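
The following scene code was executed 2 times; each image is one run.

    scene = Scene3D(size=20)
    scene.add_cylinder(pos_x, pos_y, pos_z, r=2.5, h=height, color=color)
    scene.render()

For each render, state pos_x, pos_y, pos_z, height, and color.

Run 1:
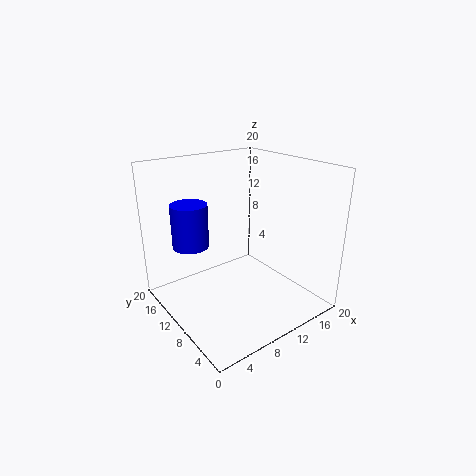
pos_x = 4.5, pos_y = 13.5, pos_z = 9, height = 6, color = 'blue'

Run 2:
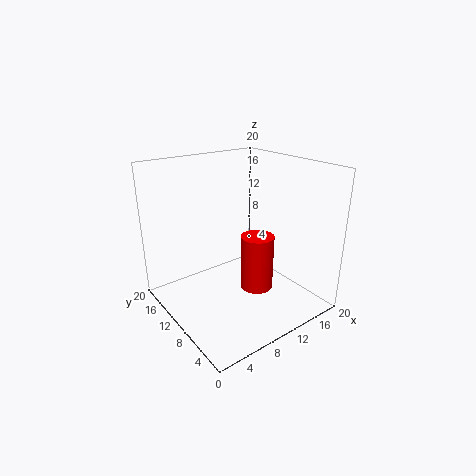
pos_x = 14, pos_y = 10.5, pos_z = 0.5, height = 8.5, color = 'red'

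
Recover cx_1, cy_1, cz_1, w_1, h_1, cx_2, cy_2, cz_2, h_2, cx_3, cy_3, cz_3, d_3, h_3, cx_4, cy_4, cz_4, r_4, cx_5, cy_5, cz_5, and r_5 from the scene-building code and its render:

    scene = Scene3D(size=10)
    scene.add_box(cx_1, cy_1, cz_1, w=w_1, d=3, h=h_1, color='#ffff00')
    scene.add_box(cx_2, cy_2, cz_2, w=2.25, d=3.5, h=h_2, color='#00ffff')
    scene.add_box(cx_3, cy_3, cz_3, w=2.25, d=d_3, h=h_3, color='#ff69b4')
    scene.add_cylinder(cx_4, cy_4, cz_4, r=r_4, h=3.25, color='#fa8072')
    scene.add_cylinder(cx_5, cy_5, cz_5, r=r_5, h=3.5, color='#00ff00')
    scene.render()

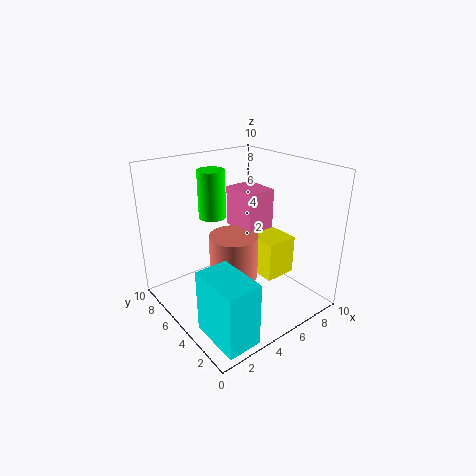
cx_1 = 7.25
cy_1 = 4
cz_1 = 1
w_1 = 2.5
h_1 = 3
cx_2 = 0.75
cy_2 = 0.25
cz_2 = 0.25
h_2 = 4.25
cx_3 = 6.25
cy_3 = 5.25
cz_3 = 4.75
d_3 = 2.75
h_3 = 3
cx_4 = 5
cy_4 = 5.5
cz_4 = 1.75
r_4 = 1.75
cx_5 = 4.75
cy_5 = 7.75
cz_5 = 5.75
r_5 = 1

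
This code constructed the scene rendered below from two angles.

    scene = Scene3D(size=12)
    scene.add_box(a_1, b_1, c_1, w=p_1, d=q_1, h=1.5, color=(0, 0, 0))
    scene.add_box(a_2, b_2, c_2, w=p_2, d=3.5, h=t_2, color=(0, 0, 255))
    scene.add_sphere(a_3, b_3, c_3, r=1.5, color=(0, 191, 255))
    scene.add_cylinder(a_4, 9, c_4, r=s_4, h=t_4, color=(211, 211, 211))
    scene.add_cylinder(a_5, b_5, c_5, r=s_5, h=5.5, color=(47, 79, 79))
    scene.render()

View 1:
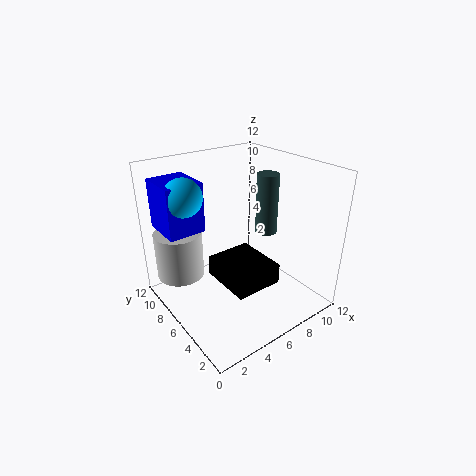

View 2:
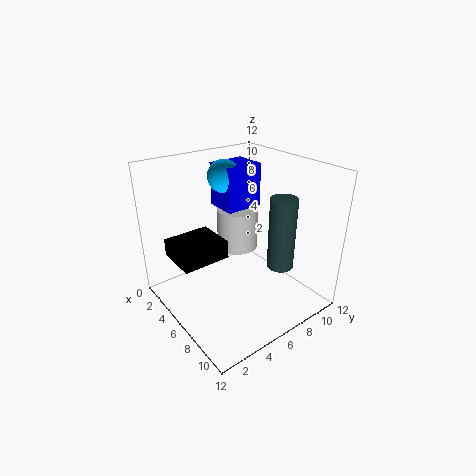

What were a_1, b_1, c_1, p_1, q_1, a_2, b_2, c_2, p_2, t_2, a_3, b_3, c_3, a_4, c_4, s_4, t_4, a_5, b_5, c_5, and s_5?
a_1 = 2.5; b_1 = 1; c_1 = 4.5; p_1 = 3.5; q_1 = 4; a_2 = 0.5; b_2 = 7; c_2 = 7; p_2 = 3; t_2 = 4; a_3 = 2; b_3 = 7.5; c_3 = 10; a_4 = 2; c_4 = 2.5; s_4 = 2; t_4 = 4; a_5 = 10; b_5 = 7; c_5 = 5; s_5 = 1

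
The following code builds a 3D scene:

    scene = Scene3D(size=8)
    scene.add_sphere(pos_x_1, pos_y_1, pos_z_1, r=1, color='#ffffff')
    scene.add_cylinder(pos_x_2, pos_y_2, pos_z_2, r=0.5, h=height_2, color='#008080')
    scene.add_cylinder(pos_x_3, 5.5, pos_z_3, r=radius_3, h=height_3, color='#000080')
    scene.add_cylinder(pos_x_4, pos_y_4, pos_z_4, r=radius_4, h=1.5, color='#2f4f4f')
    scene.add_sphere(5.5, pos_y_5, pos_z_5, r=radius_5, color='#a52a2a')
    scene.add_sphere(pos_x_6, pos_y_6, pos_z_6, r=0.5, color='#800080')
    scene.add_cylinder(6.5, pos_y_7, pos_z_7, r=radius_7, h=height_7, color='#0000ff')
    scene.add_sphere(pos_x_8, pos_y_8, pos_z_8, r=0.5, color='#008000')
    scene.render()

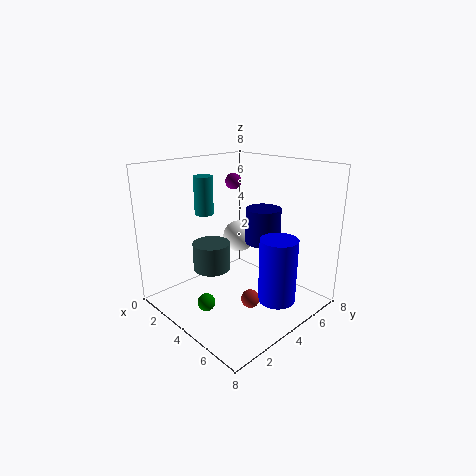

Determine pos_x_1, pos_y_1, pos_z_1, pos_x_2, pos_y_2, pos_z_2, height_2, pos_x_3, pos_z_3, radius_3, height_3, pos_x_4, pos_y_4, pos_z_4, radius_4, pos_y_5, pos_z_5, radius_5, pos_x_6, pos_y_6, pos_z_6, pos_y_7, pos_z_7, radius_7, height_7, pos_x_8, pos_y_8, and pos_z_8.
pos_x_1 = 2
pos_y_1 = 6
pos_z_1 = 3
pos_x_2 = 3
pos_y_2 = 2.5
pos_z_2 = 5.5
height_2 = 2
pos_x_3 = 4.5
pos_z_3 = 3.5
radius_3 = 1
height_3 = 2
pos_x_4 = 3.5
pos_y_4 = 2.5
pos_z_4 = 2.5
radius_4 = 1
pos_y_5 = 3.5
pos_z_5 = 1
radius_5 = 0.5
pos_x_6 = 1.5
pos_y_6 = 6
pos_z_6 = 6.5
pos_y_7 = 4.5
pos_z_7 = 1
radius_7 = 1
height_7 = 3.5
pos_x_8 = 3.5
pos_y_8 = 2
pos_z_8 = 0.5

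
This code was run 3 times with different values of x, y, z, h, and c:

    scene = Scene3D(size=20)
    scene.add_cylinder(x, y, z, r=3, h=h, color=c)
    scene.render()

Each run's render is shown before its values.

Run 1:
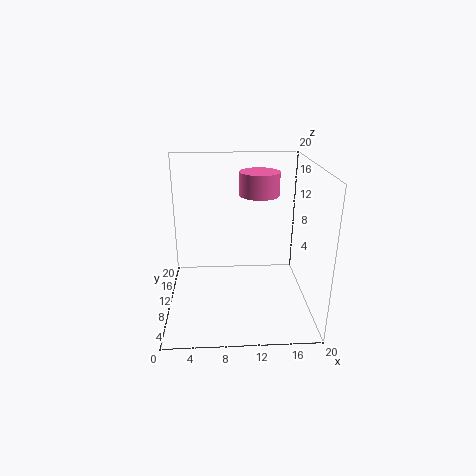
x = 13.5, y = 15.5, z = 14.5, h = 3.5, c = 'hotpink'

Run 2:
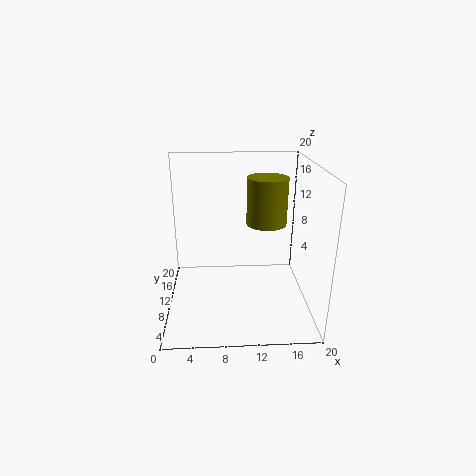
x = 14.5, y = 14, z = 10.5, h = 7, c = 'olive'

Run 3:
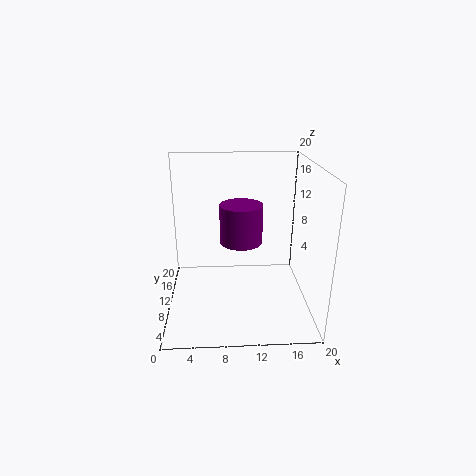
x = 10.5, y = 11, z = 9, h = 5.5, c = 'purple'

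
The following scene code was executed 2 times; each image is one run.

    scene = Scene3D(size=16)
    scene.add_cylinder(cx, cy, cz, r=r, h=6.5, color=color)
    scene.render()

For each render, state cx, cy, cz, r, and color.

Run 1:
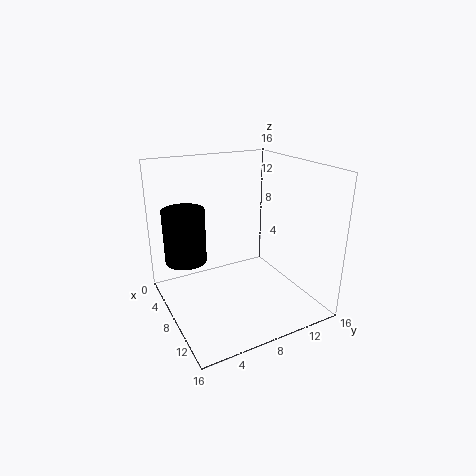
cx = 3, cy = 3.5, cz = 4, r = 2.5, color = 'black'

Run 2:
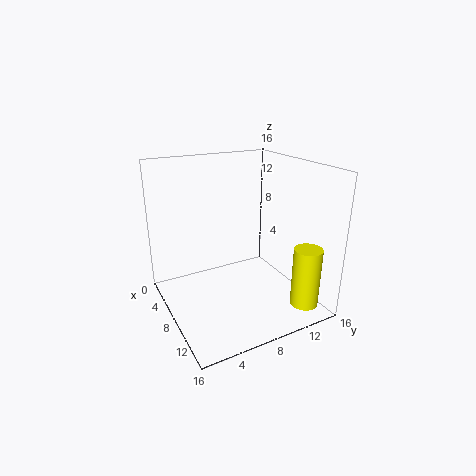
cx = 14, cy = 13, cz = 1.5, r = 1.5, color = 'yellow'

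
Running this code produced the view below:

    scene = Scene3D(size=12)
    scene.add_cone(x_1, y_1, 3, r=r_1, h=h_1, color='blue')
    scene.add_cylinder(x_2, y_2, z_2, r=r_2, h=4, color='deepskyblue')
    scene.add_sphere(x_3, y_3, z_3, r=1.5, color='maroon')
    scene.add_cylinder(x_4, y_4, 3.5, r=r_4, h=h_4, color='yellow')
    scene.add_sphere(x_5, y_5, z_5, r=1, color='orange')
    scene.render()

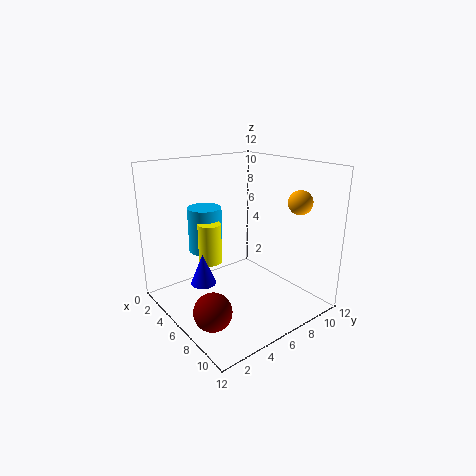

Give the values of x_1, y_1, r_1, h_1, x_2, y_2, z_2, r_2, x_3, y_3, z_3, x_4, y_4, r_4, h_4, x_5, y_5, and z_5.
x_1 = 6
y_1 = 2.5
r_1 = 1
h_1 = 2.5
x_2 = 2.5
y_2 = 5
z_2 = 4
r_2 = 1.5
x_3 = 8
y_3 = 2
z_3 = 1.5
x_4 = 4
y_4 = 4.5
r_4 = 1
h_4 = 3.5
x_5 = 9
y_5 = 10
z_5 = 9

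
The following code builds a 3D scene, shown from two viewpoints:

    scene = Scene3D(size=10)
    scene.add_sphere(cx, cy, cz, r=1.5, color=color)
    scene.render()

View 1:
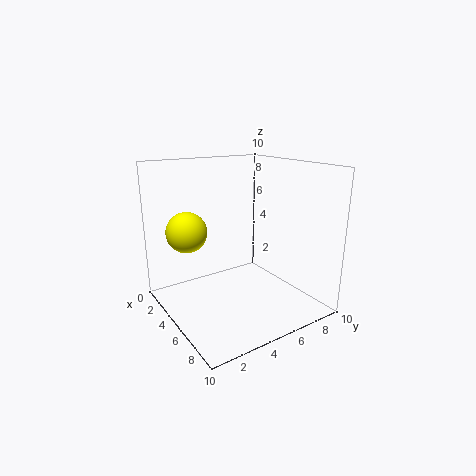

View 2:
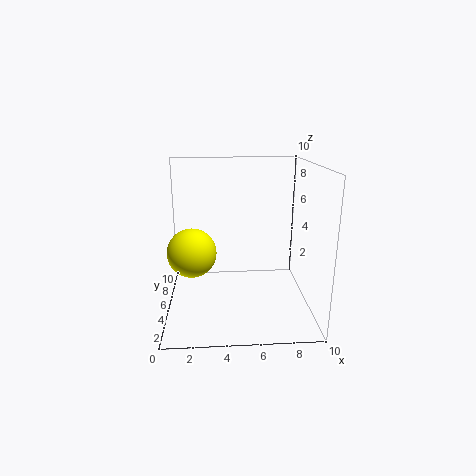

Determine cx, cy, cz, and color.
cx = 2, cy = 2.5, cz = 5, color = 'yellow'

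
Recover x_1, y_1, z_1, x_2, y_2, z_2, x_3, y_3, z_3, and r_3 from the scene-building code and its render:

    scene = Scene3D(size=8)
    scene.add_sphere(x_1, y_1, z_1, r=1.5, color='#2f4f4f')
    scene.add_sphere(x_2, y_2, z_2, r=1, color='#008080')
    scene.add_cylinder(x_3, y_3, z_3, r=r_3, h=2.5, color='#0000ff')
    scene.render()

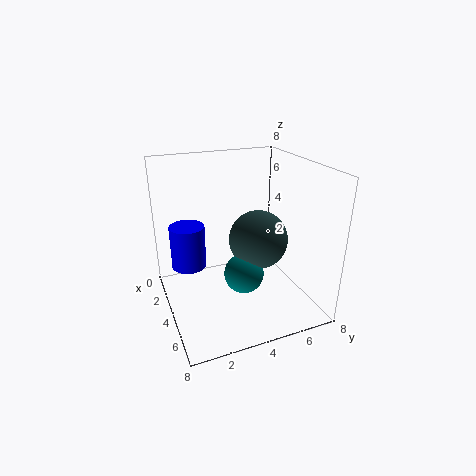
x_1 = 5.5, y_1 = 4.5, z_1 = 4.5, x_2 = 6, y_2 = 3.5, z_2 = 3, x_3 = 2.5, y_3 = 1.5, z_3 = 2, r_3 = 1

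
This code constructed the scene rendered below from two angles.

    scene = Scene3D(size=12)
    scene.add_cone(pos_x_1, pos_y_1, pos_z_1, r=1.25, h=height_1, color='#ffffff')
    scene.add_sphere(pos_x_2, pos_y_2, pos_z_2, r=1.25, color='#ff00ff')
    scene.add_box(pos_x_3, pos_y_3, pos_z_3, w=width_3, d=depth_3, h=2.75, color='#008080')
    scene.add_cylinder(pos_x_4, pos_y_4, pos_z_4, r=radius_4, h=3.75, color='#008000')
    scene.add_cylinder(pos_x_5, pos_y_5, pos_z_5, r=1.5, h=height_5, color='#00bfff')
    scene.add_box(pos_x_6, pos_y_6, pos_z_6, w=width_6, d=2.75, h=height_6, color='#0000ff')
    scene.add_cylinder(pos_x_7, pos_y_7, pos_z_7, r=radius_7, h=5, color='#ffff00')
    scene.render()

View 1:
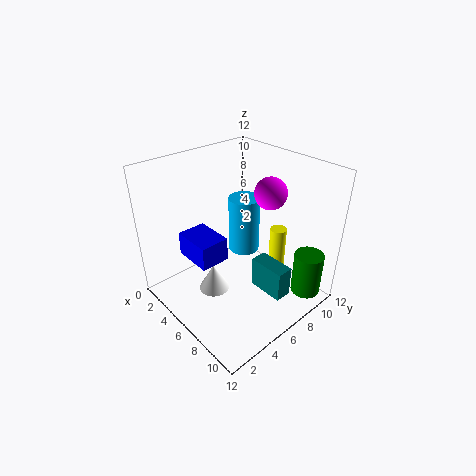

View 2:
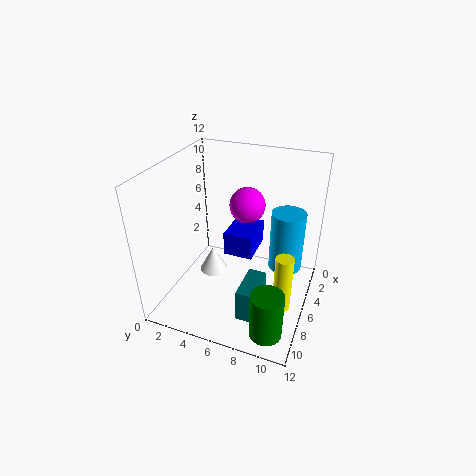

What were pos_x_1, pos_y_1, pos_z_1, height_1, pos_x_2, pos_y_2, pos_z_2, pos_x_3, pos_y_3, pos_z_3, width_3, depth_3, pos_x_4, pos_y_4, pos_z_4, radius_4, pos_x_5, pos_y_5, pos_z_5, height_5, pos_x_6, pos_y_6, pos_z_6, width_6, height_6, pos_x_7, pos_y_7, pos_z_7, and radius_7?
pos_x_1 = 5.75, pos_y_1 = 3.5, pos_z_1 = 2, height_1 = 2.25, pos_x_2 = 8, pos_y_2 = 7.5, pos_z_2 = 10.25, pos_x_3 = 6.5, pos_y_3 = 7.25, pos_z_3 = 0.75, width_3 = 3.25, depth_3 = 1.5, pos_x_4 = 10.5, pos_y_4 = 10, pos_z_4 = 1, radius_4 = 1.25, pos_x_5 = 3, pos_y_5 = 9.5, pos_z_5 = 2, height_5 = 5.5, pos_x_6 = 0.25, pos_y_6 = 3.75, pos_z_6 = 2.5, width_6 = 3.75, height_6 = 2.25, pos_x_7 = 6.75, pos_y_7 = 10.25, pos_z_7 = 0.5, radius_7 = 0.75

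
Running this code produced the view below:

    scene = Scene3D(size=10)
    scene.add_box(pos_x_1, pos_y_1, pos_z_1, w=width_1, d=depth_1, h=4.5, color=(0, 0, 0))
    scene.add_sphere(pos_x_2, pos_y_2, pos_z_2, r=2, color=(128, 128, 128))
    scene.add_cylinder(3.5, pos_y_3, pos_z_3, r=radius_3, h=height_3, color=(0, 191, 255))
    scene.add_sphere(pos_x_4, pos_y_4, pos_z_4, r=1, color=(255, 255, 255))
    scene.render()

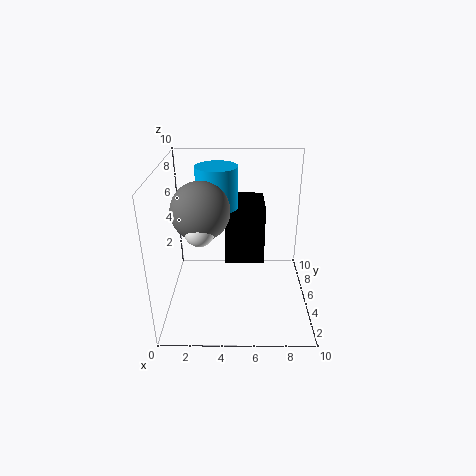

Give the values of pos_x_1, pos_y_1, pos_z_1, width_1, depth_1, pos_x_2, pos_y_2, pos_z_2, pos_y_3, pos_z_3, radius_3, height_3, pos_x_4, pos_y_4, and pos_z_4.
pos_x_1 = 4, pos_y_1 = 6.5, pos_z_1 = 2, width_1 = 3, depth_1 = 3.5, pos_x_2 = 2.5, pos_y_2 = 5, pos_z_2 = 7, pos_y_3 = 7, pos_z_3 = 6.5, radius_3 = 1.5, height_3 = 3, pos_x_4 = 2.5, pos_y_4 = 4, pos_z_4 = 6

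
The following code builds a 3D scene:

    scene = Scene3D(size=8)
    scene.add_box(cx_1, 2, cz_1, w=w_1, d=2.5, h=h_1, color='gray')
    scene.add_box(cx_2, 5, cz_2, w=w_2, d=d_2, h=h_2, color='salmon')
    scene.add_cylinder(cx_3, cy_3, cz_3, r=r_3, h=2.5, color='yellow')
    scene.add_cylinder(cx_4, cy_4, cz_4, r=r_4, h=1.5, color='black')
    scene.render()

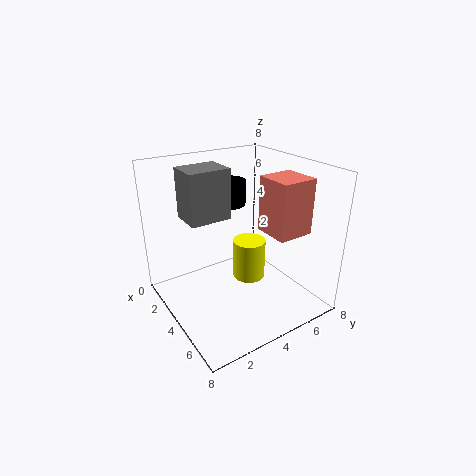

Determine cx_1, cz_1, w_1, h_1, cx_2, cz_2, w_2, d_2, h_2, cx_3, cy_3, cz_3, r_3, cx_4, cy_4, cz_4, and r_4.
cx_1 = 0.5; cz_1 = 4.5; w_1 = 2; h_1 = 3; cx_2 = 4.5; cz_2 = 4.5; w_2 = 2; d_2 = 2; h_2 = 3; cx_3 = 3; cy_3 = 5.5; cz_3 = 0.5; r_3 = 1; cx_4 = 1.5; cy_4 = 5; cz_4 = 5; r_4 = 1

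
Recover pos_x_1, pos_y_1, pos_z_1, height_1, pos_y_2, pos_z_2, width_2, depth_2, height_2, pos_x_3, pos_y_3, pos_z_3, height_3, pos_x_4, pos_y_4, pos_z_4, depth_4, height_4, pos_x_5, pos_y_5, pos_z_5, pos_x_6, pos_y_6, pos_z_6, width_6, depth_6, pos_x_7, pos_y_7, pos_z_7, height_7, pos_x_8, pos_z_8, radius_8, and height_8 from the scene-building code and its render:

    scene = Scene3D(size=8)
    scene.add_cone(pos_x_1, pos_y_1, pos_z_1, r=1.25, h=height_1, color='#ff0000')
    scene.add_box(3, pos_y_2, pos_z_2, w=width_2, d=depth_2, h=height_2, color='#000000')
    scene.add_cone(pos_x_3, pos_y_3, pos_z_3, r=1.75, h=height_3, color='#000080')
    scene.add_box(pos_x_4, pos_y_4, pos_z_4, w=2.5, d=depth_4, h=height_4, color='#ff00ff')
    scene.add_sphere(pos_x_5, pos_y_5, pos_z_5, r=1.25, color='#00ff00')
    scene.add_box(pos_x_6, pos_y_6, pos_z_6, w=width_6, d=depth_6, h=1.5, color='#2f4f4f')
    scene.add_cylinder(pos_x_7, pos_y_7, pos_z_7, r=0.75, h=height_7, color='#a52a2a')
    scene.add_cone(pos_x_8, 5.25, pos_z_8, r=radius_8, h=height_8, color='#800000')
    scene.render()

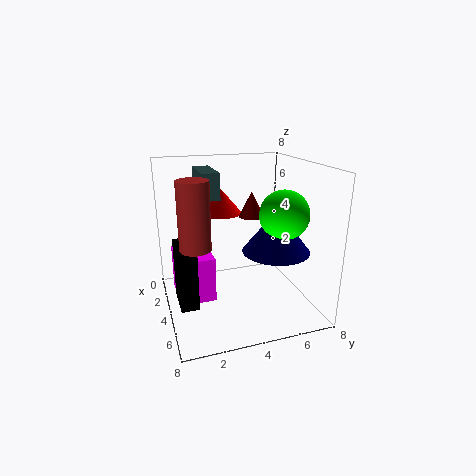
pos_x_1 = 1.5, pos_y_1 = 3.75, pos_z_1 = 4.75, height_1 = 1.5, pos_y_2 = 0.5, pos_z_2 = 0.5, width_2 = 2, depth_2 = 1, height_2 = 3.5, pos_x_3 = 5.75, pos_y_3 = 5.5, pos_z_3 = 3.75, height_3 = 2.25, pos_x_4 = 2.25, pos_y_4 = 0.5, pos_z_4 = 0.75, depth_4 = 2, height_4 = 2.5, pos_x_5 = 6, pos_y_5 = 5.75, pos_z_5 = 5.75, pos_x_6 = 0.5, pos_y_6 = 2.25, pos_z_6 = 6, width_6 = 2.75, depth_6 = 1, pos_x_7 = 6, pos_y_7 = 1.25, pos_z_7 = 4.5, height_7 = 3.25, pos_x_8 = 2.75, pos_z_8 = 4.75, radius_8 = 0.75, height_8 = 1.5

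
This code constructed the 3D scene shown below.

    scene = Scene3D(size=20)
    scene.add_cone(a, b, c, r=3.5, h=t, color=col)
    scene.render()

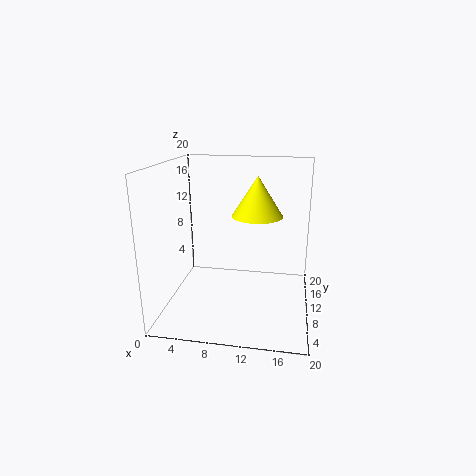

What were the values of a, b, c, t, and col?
a = 12.5; b = 11; c = 13; t = 5.5; col = 'yellow'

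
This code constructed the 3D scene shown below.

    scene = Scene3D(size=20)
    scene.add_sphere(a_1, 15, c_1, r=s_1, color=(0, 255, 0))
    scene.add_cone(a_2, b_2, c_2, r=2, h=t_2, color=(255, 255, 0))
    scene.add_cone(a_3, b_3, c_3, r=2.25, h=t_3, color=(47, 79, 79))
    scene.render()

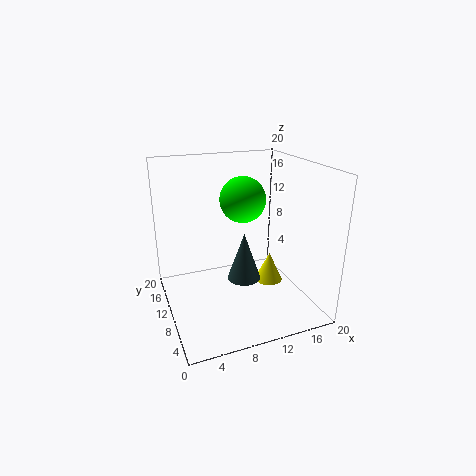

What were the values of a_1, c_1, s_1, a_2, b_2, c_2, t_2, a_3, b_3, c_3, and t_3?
a_1 = 12.75; c_1 = 13.75; s_1 = 3.5; a_2 = 14.75; b_2 = 9.5; c_2 = 2.75; t_2 = 4.25; a_3 = 10; b_3 = 7.75; c_3 = 5; t_3 = 6.5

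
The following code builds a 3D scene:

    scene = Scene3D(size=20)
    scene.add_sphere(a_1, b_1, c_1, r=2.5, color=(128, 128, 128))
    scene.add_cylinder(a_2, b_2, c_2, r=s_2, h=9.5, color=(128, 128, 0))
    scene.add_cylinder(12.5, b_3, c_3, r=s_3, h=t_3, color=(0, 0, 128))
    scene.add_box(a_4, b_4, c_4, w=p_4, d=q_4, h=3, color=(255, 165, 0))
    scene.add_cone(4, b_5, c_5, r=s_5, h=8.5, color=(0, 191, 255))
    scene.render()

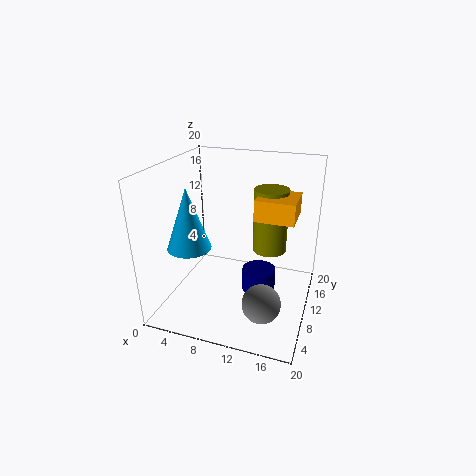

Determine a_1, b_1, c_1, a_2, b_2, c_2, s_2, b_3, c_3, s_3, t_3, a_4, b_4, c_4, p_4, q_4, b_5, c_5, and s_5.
a_1 = 15, b_1 = 4.5, c_1 = 4, a_2 = 13.5, b_2 = 14.5, c_2 = 6.5, s_2 = 2.5, b_3 = 12.5, c_3 = 0.5, s_3 = 2.5, t_3 = 3.5, a_4 = 12, b_4 = 10.5, c_4 = 12.5, p_4 = 5.5, q_4 = 5.5, b_5 = 7, c_5 = 9, s_5 = 3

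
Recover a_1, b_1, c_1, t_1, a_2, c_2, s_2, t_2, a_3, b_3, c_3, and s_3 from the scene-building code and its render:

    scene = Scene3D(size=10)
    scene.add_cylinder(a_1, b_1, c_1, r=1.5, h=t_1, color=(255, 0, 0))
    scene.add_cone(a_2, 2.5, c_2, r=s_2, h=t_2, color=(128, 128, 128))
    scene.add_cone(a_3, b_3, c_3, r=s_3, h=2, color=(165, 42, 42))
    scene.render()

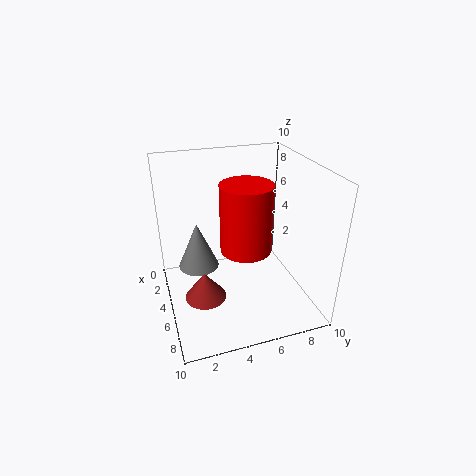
a_1 = 8
b_1 = 4.5
c_1 = 6
t_1 = 4
a_2 = 3
c_2 = 2
s_2 = 1.5
t_2 = 3.5
a_3 = 5
b_3 = 2.5
c_3 = 0.5
s_3 = 1.5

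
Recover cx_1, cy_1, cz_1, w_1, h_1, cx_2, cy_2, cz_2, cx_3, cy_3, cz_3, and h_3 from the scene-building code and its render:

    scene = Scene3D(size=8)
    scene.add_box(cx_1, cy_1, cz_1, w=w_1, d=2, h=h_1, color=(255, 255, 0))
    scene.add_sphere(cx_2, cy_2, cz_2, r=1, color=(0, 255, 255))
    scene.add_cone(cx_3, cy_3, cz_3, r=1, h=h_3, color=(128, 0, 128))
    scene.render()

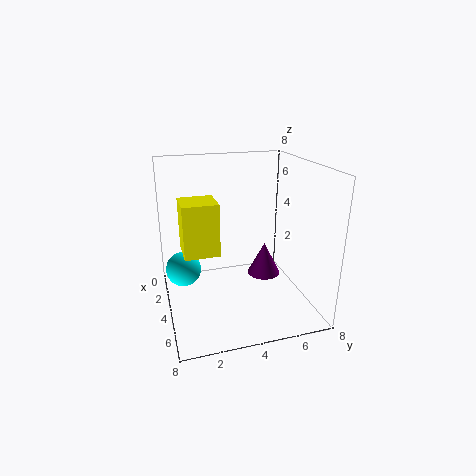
cx_1 = 2
cy_1 = 1
cz_1 = 3
w_1 = 2
h_1 = 3
cx_2 = 3
cy_2 = 1
cz_2 = 2
cx_3 = 3
cy_3 = 6
cz_3 = 1
h_3 = 2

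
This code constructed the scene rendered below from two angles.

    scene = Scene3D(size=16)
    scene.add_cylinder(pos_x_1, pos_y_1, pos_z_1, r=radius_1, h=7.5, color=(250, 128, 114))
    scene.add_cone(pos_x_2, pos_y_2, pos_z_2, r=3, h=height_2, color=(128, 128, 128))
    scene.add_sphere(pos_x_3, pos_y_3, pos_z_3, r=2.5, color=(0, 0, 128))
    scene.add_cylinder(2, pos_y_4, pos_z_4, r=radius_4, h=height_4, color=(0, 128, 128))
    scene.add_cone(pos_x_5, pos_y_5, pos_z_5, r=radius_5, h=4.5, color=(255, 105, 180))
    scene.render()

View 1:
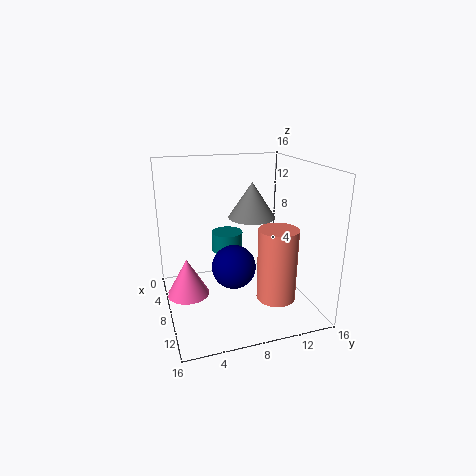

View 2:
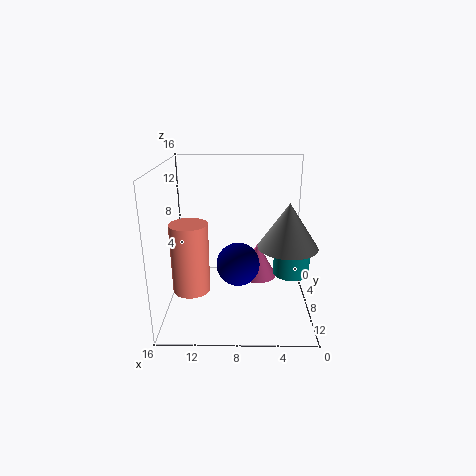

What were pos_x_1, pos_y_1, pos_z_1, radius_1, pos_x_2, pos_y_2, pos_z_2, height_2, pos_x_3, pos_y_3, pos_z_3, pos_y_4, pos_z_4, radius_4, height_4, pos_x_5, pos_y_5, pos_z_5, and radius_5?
pos_x_1 = 13, pos_y_1 = 10.5, pos_z_1 = 3, radius_1 = 2, pos_x_2 = 3, pos_y_2 = 11.5, pos_z_2 = 8.5, height_2 = 4.5, pos_x_3 = 8, pos_y_3 = 7.5, pos_z_3 = 4.5, pos_y_4 = 8.5, pos_z_4 = 4, radius_4 = 2, height_4 = 2.5, pos_x_5 = 5.5, pos_y_5 = 2.5, pos_z_5 = 0.5, radius_5 = 2.5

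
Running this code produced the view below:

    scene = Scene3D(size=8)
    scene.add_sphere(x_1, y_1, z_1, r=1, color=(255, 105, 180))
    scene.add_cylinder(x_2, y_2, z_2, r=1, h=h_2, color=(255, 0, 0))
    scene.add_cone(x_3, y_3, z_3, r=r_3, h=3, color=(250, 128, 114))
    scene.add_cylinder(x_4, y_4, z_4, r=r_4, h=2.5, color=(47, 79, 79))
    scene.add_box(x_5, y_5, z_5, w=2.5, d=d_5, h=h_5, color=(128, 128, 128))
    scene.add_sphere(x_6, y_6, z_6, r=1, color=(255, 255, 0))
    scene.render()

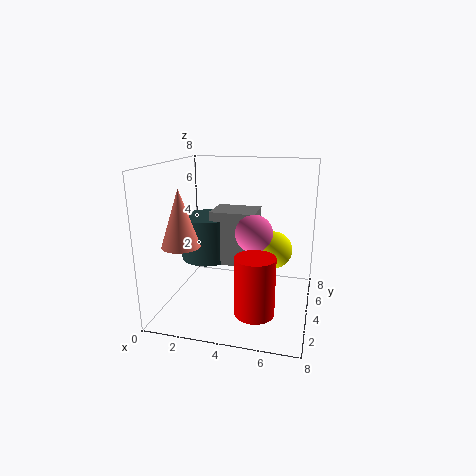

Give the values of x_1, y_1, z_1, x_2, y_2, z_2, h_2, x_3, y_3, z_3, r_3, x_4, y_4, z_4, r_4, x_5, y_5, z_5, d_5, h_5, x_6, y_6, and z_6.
x_1 = 5, y_1 = 3.5, z_1 = 4.5, x_2 = 5.5, y_2 = 1.5, z_2 = 1, h_2 = 3, x_3 = 1.5, y_3 = 2, z_3 = 4, r_3 = 1, x_4 = 2, y_4 = 4.5, z_4 = 2.5, r_4 = 1.5, x_5 = 2.5, y_5 = 3.5, z_5 = 2.5, d_5 = 2, h_5 = 3, x_6 = 6, y_6 = 4, z_6 = 3.5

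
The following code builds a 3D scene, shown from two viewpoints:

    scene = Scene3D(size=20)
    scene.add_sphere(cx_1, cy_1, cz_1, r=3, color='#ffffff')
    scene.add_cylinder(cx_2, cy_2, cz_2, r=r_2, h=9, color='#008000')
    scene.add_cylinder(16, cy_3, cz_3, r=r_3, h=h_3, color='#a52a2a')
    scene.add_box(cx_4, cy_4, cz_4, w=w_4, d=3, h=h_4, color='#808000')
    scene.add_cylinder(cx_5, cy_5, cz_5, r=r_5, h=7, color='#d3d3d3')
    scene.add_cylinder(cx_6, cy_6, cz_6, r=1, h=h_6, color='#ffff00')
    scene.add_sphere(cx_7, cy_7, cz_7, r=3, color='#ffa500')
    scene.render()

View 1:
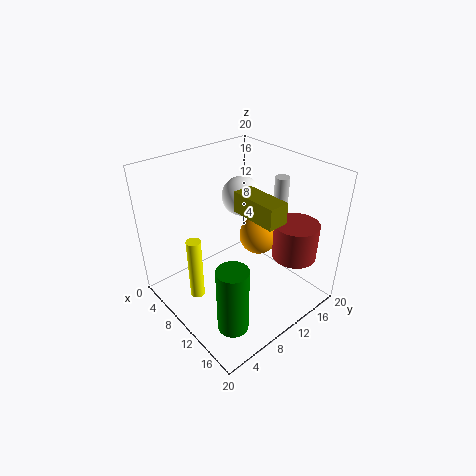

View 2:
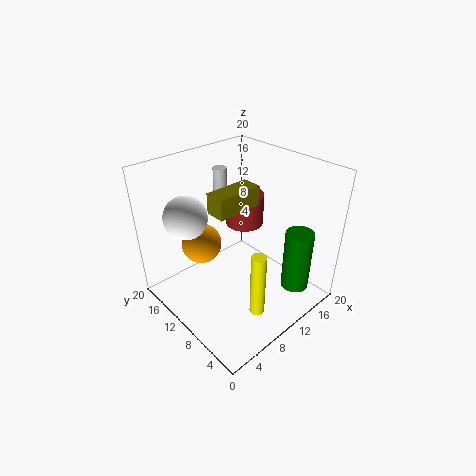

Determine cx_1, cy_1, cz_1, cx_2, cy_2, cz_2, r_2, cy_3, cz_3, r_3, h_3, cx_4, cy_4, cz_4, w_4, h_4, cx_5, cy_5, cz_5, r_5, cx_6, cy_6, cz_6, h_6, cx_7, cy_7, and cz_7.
cx_1 = 5, cy_1 = 15, cz_1 = 13, cx_2 = 16, cy_2 = 4, cz_2 = 2, r_2 = 2, cy_3 = 15, cz_3 = 8, r_3 = 3, h_3 = 5, cx_4 = 8, cy_4 = 11, cz_4 = 13, w_4 = 7, h_4 = 3, cx_5 = 12, cy_5 = 16, cz_5 = 11, r_5 = 1, cx_6 = 8, cy_6 = 4, cz_6 = 2, h_6 = 9, cx_7 = 8, cy_7 = 16, cz_7 = 7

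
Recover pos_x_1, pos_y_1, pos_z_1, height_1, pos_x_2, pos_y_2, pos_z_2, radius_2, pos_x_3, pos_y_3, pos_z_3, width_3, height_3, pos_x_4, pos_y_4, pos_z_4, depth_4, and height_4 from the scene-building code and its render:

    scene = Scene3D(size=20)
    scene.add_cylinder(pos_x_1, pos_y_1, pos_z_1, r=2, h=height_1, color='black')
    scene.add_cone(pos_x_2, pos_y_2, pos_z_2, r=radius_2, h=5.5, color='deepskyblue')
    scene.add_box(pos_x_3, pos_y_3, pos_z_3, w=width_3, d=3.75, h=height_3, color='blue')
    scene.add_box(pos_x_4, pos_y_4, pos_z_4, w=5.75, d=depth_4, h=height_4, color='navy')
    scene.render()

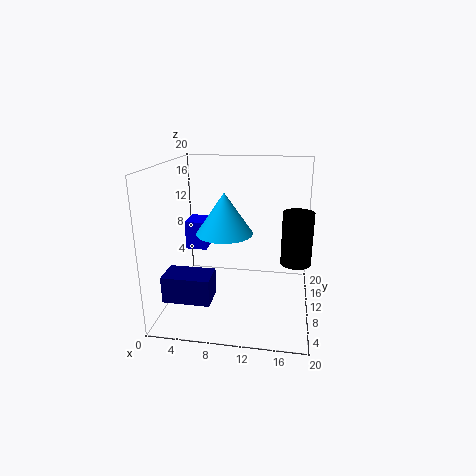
pos_x_1 = 18
pos_y_1 = 8.5
pos_z_1 = 7.5
height_1 = 7
pos_x_2 = 8.5
pos_y_2 = 8.25
pos_z_2 = 11.25
radius_2 = 3.75
pos_x_3 = 2.5
pos_y_3 = 9.75
pos_z_3 = 8
width_3 = 3
height_3 = 4
pos_x_4 = 2.5
pos_y_4 = 0.25
pos_z_4 = 5
depth_4 = 3.5
height_4 = 3.25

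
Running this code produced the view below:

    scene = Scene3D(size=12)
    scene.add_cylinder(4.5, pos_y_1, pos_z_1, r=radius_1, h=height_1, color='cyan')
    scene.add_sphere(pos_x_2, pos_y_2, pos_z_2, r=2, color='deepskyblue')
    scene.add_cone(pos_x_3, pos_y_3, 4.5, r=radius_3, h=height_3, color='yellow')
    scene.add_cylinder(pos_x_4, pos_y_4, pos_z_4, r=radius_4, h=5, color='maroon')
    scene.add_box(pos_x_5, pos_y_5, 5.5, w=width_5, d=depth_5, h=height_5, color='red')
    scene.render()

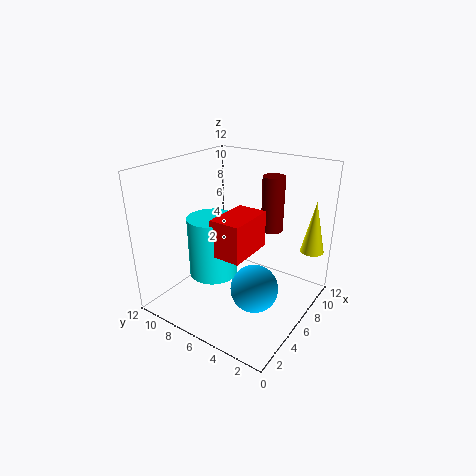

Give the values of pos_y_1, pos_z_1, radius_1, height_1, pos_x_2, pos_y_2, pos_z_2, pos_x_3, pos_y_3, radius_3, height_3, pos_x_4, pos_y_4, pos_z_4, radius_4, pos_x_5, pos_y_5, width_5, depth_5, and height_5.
pos_y_1 = 7.5; pos_z_1 = 3; radius_1 = 2; height_1 = 5; pos_x_2 = 5.5; pos_y_2 = 4; pos_z_2 = 2; pos_x_3 = 10; pos_y_3 = 1; radius_3 = 1; height_3 = 4.5; pos_x_4 = 10; pos_y_4 = 5; pos_z_4 = 5.5; radius_4 = 1; pos_x_5 = 3; pos_y_5 = 4; width_5 = 4; depth_5 = 2.5; height_5 = 3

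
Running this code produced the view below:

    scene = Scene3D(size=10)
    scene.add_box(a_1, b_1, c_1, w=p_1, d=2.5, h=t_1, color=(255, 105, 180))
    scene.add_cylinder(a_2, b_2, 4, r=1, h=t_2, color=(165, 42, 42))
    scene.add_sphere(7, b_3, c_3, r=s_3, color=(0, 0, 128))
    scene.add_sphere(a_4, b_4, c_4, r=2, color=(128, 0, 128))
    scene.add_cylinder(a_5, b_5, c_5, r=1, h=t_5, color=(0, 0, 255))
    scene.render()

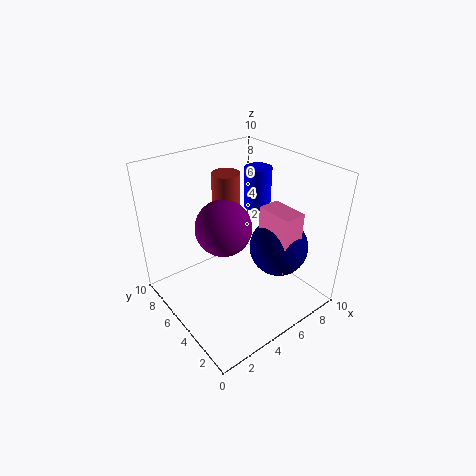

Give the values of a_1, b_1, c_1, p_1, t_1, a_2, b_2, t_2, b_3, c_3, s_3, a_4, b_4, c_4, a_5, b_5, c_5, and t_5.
a_1 = 6; b_1 = 1.5; c_1 = 3.5; p_1 = 1.5; t_1 = 4; a_2 = 5.5; b_2 = 7; t_2 = 5; b_3 = 3; c_3 = 4.5; s_3 = 2; a_4 = 4.5; b_4 = 6; c_4 = 5.5; a_5 = 8; b_5 = 6.5; c_5 = 6; t_5 = 3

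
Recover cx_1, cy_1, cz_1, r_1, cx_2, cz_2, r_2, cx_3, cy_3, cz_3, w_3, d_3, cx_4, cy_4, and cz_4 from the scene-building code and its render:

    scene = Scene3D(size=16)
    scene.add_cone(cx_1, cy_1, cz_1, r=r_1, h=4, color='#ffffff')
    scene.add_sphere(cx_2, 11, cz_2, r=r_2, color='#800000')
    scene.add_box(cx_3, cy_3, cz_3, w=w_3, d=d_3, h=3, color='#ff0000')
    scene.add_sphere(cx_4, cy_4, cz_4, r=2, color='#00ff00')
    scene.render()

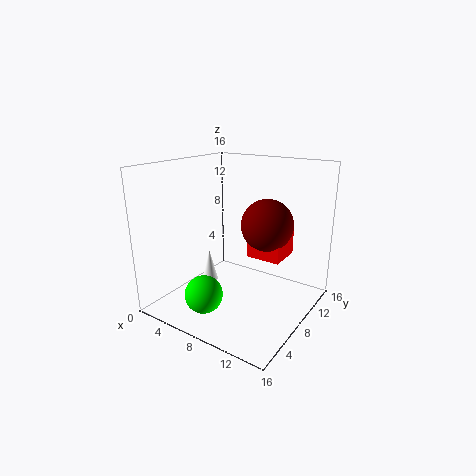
cx_1 = 3; cy_1 = 9; cz_1 = 1; r_1 = 1; cx_2 = 10; cz_2 = 9; r_2 = 3; cx_3 = 8; cy_3 = 10; cz_3 = 5; w_3 = 4; d_3 = 4; cx_4 = 7; cy_4 = 3; cz_4 = 3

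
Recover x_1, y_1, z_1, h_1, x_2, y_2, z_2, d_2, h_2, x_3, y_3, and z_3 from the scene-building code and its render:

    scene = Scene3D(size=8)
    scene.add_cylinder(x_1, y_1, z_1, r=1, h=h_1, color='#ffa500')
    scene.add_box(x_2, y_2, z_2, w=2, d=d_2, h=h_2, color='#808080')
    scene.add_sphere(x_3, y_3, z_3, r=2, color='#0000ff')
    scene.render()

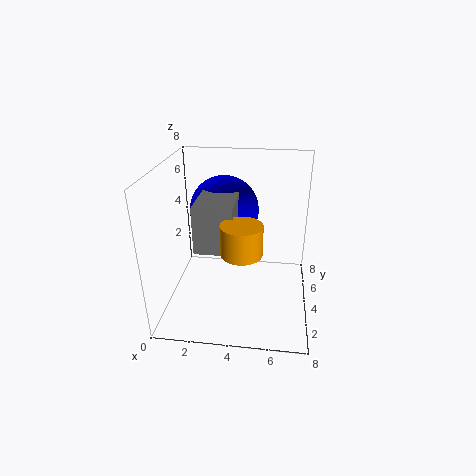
x_1 = 4.5
y_1 = 1.5
z_1 = 4.5
h_1 = 1.5
x_2 = 2
y_2 = 2
z_2 = 4
d_2 = 2.5
h_2 = 2.5
x_3 = 3
y_3 = 5.5
z_3 = 5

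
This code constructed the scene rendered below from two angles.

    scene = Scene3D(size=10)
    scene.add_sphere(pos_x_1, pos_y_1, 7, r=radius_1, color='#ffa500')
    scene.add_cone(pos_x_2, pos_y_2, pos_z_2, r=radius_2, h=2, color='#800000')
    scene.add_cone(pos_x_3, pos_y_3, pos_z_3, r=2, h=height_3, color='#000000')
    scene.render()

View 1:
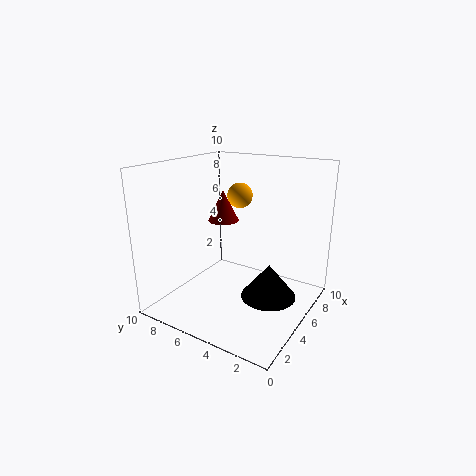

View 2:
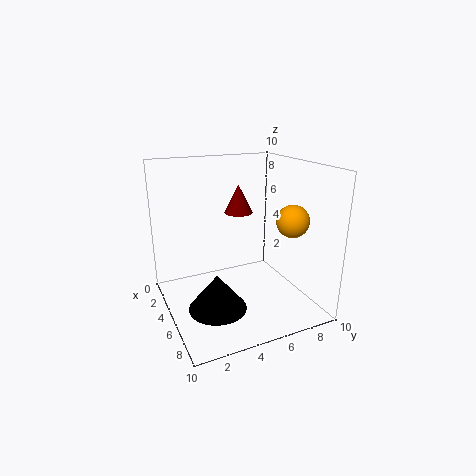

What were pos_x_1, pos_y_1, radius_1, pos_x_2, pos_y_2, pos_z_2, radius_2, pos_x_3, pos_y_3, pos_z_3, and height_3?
pos_x_1 = 8.5
pos_y_1 = 7
radius_1 = 1
pos_x_2 = 4
pos_y_2 = 5.5
pos_z_2 = 6.5
radius_2 = 1
pos_x_3 = 6
pos_y_3 = 3
pos_z_3 = 0.5
height_3 = 2.5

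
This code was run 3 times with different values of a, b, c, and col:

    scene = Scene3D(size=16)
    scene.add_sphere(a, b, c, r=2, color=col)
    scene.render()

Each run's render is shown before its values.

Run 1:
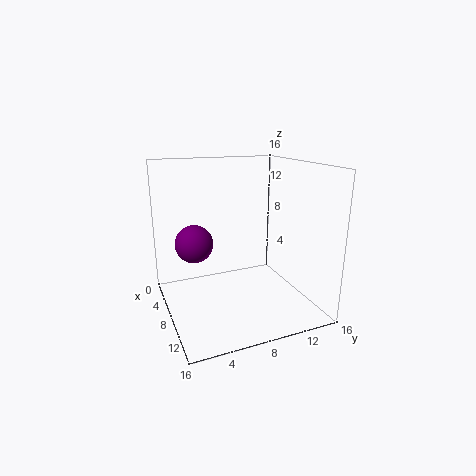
a = 8
b = 3
c = 8
col = 'purple'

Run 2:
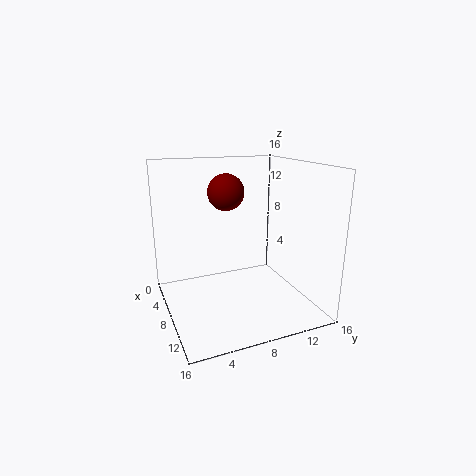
a = 7
b = 7
c = 13
col = 'maroon'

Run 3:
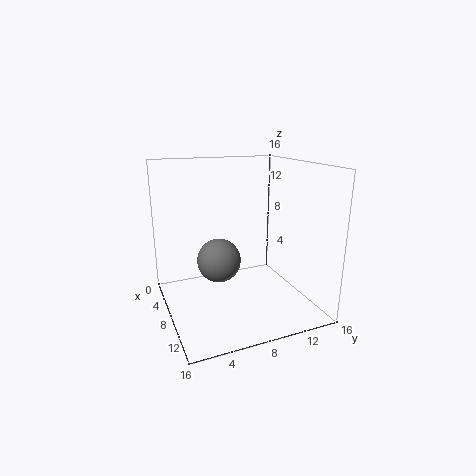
a = 13
b = 4
c = 8
col = 'gray'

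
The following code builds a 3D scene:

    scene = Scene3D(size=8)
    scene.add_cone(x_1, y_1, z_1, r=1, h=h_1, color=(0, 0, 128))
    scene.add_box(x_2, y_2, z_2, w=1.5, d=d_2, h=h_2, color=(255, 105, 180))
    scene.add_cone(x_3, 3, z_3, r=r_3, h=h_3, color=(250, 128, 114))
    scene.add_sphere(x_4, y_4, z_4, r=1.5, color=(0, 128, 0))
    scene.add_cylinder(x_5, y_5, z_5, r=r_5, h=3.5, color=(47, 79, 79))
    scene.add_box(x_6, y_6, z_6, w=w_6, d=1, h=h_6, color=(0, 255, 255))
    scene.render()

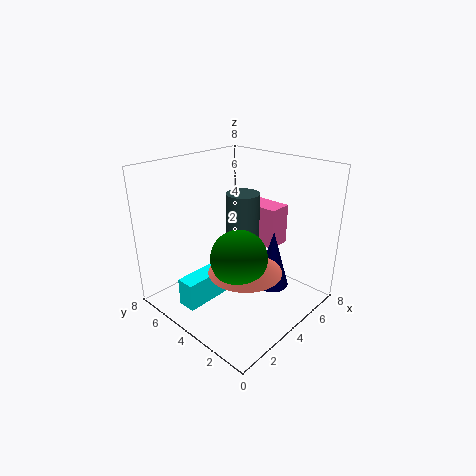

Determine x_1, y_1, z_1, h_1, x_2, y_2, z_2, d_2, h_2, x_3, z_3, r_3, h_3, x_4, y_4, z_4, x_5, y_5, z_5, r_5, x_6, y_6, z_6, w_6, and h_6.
x_1 = 6; y_1 = 3; z_1 = 0.5; h_1 = 3.5; x_2 = 6.5; y_2 = 3.5; z_2 = 2.5; d_2 = 2.5; h_2 = 2.5; x_3 = 3.5; z_3 = 2.5; r_3 = 2; h_3 = 1.5; x_4 = 3; y_4 = 3; z_4 = 3.5; x_5 = 5.5; y_5 = 5; z_5 = 2.5; r_5 = 1; x_6 = 0.5; y_6 = 4; z_6 = 1; w_6 = 2.5; h_6 = 1.5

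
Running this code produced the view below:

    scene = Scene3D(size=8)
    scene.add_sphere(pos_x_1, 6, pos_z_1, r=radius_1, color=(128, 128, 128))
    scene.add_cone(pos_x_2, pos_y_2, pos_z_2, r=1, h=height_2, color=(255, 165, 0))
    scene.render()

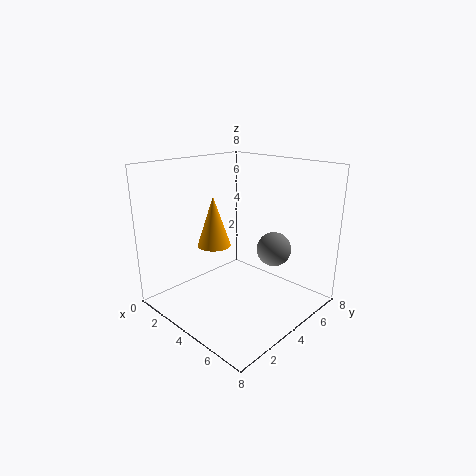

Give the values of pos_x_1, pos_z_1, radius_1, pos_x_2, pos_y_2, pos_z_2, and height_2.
pos_x_1 = 5
pos_z_1 = 3
radius_1 = 1
pos_x_2 = 2
pos_y_2 = 4
pos_z_2 = 3
height_2 = 3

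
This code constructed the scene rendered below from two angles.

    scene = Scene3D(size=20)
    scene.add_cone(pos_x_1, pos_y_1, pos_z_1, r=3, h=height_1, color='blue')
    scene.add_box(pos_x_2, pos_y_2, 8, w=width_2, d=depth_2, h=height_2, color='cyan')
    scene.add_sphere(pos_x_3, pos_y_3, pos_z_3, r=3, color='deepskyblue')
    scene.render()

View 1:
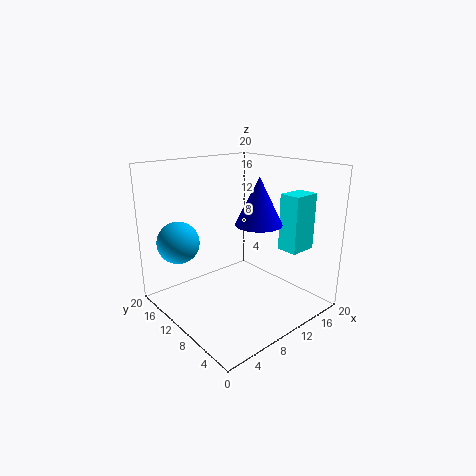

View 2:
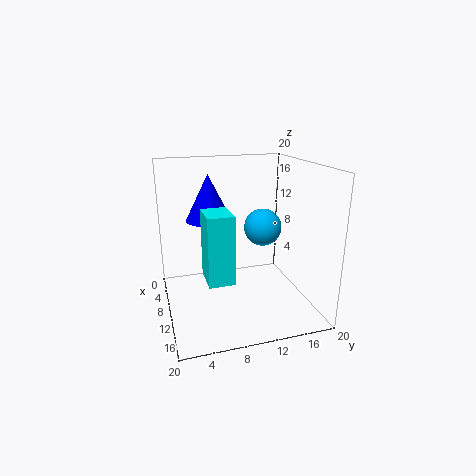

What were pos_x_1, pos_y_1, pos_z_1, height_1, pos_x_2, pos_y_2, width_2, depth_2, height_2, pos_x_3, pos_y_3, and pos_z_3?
pos_x_1 = 10
pos_y_1 = 6
pos_z_1 = 13
height_1 = 6
pos_x_2 = 15
pos_y_2 = 4
width_2 = 4
depth_2 = 3
height_2 = 8
pos_x_3 = 4
pos_y_3 = 16
pos_z_3 = 9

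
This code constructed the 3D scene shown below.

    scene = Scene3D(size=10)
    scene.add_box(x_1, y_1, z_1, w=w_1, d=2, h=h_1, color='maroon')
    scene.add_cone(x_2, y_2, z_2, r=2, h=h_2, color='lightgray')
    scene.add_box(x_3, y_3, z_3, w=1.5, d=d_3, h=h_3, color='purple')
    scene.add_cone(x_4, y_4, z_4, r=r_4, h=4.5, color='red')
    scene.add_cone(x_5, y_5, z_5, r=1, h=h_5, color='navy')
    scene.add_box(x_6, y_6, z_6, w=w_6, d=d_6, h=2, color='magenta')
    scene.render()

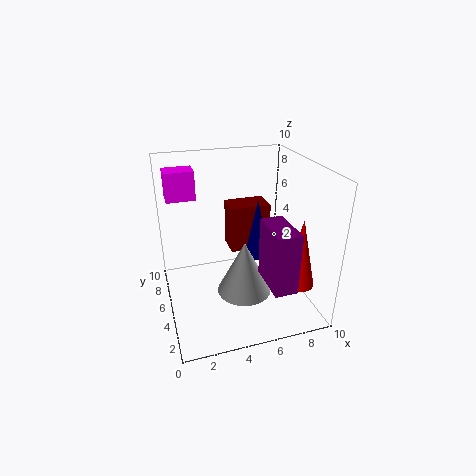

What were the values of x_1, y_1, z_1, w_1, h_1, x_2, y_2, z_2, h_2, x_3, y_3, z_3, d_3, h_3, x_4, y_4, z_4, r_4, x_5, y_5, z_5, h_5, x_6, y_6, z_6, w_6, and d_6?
x_1 = 5; y_1 = 6.5; z_1 = 3; w_1 = 3; h_1 = 3.5; x_2 = 5.5; y_2 = 5; z_2 = 0.5; h_2 = 4; x_3 = 6; y_3 = 0.5; z_3 = 3; d_3 = 3; h_3 = 4; x_4 = 8; y_4 = 1.5; z_4 = 3; r_4 = 1; x_5 = 7; y_5 = 6.5; z_5 = 2.5; h_5 = 4.5; x_6 = 0.5; y_6 = 6.5; z_6 = 7.5; w_6 = 2; d_6 = 1.5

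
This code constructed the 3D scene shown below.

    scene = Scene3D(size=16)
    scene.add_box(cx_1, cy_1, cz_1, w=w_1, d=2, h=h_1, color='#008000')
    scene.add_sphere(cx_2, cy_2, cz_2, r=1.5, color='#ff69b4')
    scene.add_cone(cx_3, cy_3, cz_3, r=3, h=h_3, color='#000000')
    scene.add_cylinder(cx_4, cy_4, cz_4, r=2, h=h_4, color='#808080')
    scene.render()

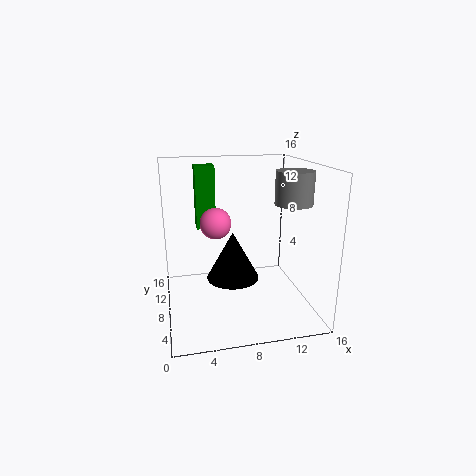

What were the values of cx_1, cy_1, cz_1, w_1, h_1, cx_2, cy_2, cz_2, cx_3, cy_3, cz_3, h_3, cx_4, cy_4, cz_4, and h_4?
cx_1 = 3.5, cy_1 = 7.5, cz_1 = 9.5, w_1 = 2, h_1 = 6.5, cx_2 = 5, cy_2 = 4.5, cz_2 = 11, cx_3 = 7.5, cy_3 = 8.5, cz_3 = 3, h_3 = 5.5, cx_4 = 13.5, cy_4 = 6, cz_4 = 12, h_4 = 3.5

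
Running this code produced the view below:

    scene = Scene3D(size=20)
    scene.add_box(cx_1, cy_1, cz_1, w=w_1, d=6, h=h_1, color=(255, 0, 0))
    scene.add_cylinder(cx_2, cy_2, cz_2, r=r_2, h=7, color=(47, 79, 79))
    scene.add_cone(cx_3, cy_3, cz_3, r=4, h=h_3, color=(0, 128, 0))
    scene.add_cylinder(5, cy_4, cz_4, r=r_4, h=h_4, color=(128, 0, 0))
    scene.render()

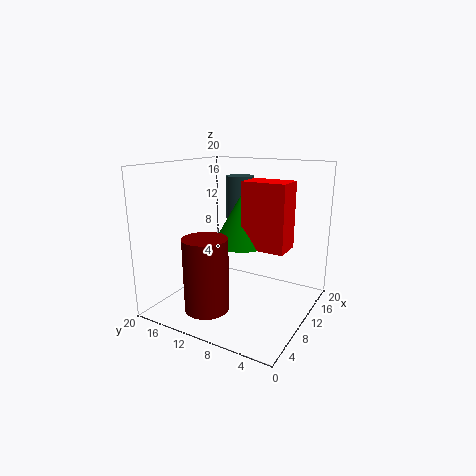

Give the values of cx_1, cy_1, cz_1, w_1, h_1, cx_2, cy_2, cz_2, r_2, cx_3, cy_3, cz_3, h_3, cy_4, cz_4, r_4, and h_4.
cx_1 = 9; cy_1 = 3; cz_1 = 9; w_1 = 4; h_1 = 9; cx_2 = 14; cy_2 = 12; cz_2 = 11; r_2 = 2; cx_3 = 11; cy_3 = 10; cz_3 = 9; h_3 = 7; cy_4 = 12; cz_4 = 1; r_4 = 3; h_4 = 10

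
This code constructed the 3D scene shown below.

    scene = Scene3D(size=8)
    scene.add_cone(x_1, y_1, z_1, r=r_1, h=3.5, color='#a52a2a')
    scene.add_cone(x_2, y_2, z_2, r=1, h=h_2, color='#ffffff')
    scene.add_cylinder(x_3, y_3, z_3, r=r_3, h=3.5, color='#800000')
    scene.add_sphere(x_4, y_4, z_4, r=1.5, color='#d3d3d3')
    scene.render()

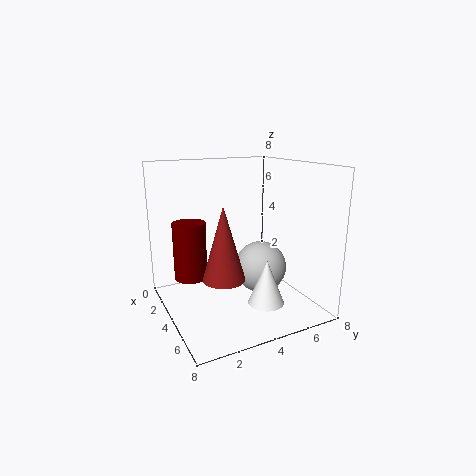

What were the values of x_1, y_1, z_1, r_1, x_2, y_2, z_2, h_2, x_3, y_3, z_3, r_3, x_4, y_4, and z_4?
x_1 = 6.5
y_1 = 2
z_1 = 3
r_1 = 1
x_2 = 5.5
y_2 = 5
z_2 = 0.5
h_2 = 2.5
x_3 = 1.5
y_3 = 2
z_3 = 1
r_3 = 1
x_4 = 4
y_4 = 5.5
z_4 = 2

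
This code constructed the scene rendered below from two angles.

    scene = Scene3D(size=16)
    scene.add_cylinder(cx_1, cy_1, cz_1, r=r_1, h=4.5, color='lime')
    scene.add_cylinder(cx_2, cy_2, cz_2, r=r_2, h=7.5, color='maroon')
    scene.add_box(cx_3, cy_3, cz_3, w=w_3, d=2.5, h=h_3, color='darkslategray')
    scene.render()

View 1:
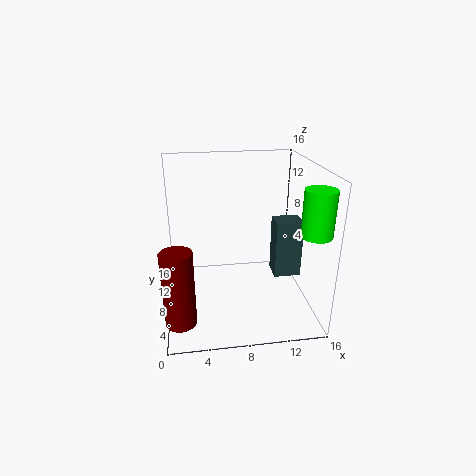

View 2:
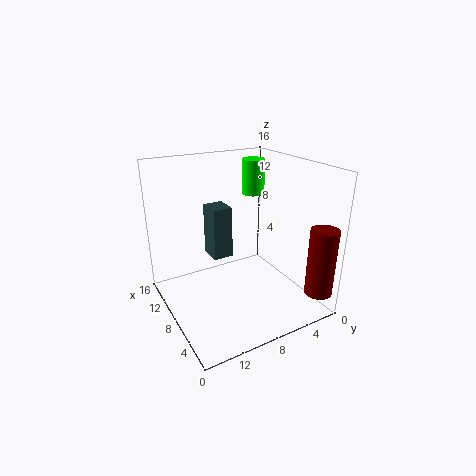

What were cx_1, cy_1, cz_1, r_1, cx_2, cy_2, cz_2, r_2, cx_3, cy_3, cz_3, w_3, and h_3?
cx_1 = 14.5, cy_1 = 2, cz_1 = 10.5, r_1 = 1.5, cx_2 = 1.5, cy_2 = 1.5, cz_2 = 2.5, r_2 = 1.5, cx_3 = 12, cy_3 = 6.5, cz_3 = 3.5, w_3 = 3, h_3 = 6.5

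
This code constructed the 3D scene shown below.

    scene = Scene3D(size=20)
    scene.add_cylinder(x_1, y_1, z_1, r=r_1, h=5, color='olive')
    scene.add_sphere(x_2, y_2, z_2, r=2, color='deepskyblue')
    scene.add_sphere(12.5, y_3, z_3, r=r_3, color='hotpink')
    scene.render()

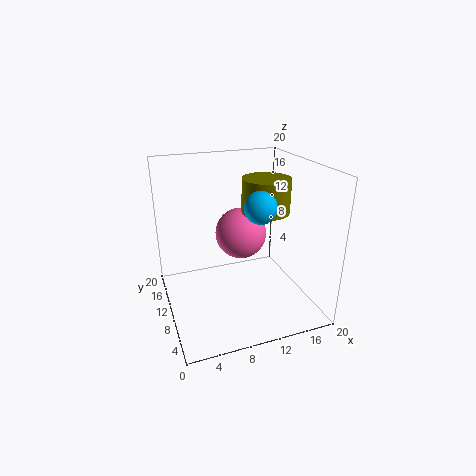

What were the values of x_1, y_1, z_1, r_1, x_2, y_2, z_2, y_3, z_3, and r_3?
x_1 = 15, y_1 = 12, z_1 = 12.5, r_1 = 3.5, x_2 = 11, y_2 = 5, z_2 = 16, y_3 = 15.5, z_3 = 8, r_3 = 4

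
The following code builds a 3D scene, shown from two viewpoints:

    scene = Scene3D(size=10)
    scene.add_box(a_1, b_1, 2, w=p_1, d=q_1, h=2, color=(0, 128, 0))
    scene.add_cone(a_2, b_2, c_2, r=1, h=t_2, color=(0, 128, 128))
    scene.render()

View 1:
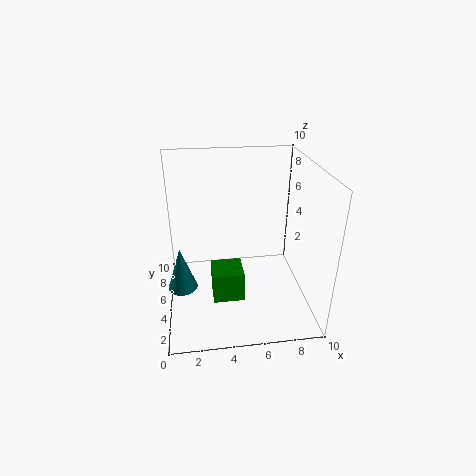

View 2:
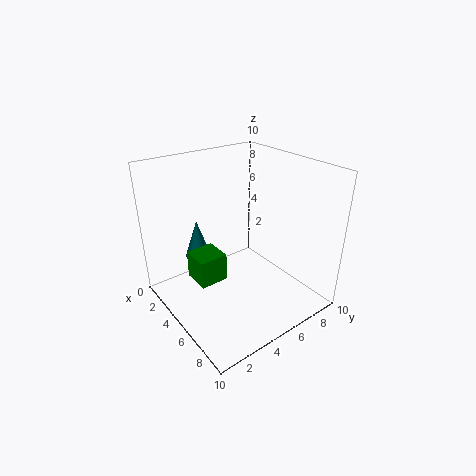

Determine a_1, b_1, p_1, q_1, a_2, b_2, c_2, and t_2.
a_1 = 3, b_1 = 2, p_1 = 2, q_1 = 2, a_2 = 1, b_2 = 4, c_2 = 2, t_2 = 3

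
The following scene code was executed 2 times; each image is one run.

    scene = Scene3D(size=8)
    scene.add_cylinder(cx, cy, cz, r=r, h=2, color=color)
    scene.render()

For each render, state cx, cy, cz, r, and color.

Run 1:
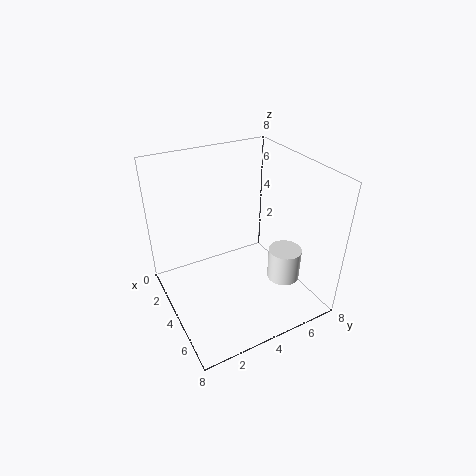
cx = 4.5; cy = 7; cz = 0.5; r = 1; color = 'white'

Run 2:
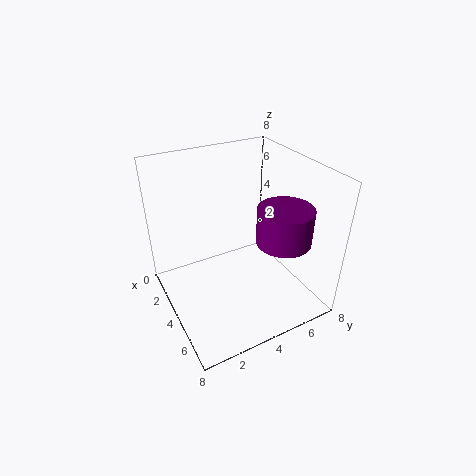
cx = 5.5; cy = 6; cz = 4; r = 1.5; color = 'purple'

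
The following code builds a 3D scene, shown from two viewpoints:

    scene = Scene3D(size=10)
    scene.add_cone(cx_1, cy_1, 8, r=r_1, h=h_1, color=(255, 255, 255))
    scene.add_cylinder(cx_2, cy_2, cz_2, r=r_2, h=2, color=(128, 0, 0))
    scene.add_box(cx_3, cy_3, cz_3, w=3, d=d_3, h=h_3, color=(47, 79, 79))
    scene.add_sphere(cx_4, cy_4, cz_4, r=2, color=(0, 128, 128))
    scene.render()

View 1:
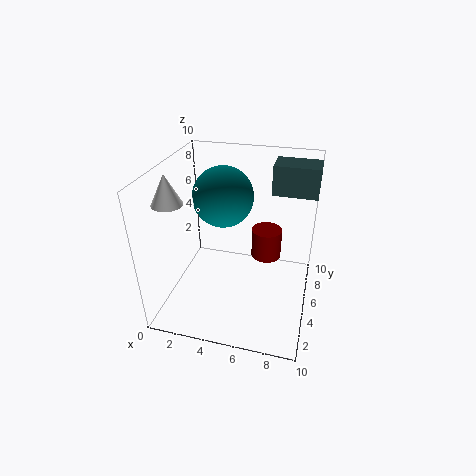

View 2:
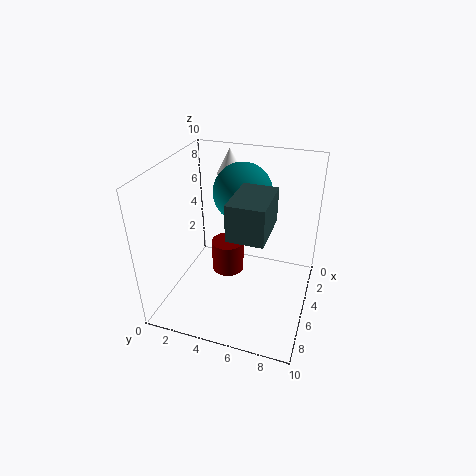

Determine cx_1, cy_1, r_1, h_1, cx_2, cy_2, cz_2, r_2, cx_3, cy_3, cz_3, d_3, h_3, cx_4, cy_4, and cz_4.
cx_1 = 1, cy_1 = 3, r_1 = 1, h_1 = 2, cx_2 = 7, cy_2 = 5, cz_2 = 4, r_2 = 1, cx_3 = 7, cy_3 = 6, cz_3 = 8, d_3 = 2, h_3 = 2, cx_4 = 4, cy_4 = 5, cz_4 = 8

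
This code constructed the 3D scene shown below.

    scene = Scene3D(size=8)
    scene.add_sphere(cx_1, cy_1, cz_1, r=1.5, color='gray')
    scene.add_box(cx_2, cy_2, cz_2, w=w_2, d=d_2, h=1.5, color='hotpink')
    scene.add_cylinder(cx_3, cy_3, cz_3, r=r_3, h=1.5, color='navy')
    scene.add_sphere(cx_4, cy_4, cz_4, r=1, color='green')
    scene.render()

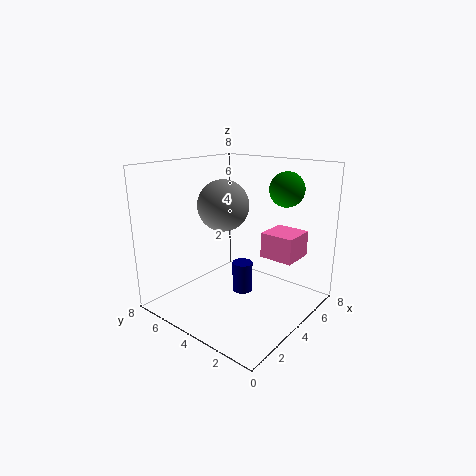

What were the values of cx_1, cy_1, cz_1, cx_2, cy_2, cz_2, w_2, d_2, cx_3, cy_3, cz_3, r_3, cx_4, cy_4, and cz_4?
cx_1 = 4.5, cy_1 = 5.5, cz_1 = 5.5, cx_2 = 5.5, cy_2 = 1.5, cz_2 = 2.5, w_2 = 2, d_2 = 2, cx_3 = 2.5, cy_3 = 2.5, cz_3 = 2, r_3 = 0.5, cx_4 = 6.5, cy_4 = 2.5, cz_4 = 6.5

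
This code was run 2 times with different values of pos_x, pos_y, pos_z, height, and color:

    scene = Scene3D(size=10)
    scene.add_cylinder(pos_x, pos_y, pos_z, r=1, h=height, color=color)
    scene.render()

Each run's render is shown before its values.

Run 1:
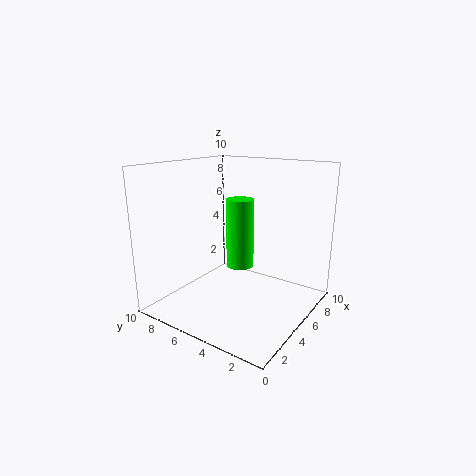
pos_x = 6, pos_y = 5.5, pos_z = 2.5, height = 5, color = 'lime'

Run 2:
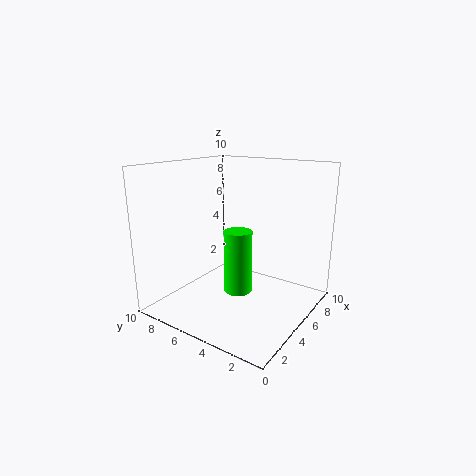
pos_x = 5, pos_y = 5, pos_z = 1, height = 4.5, color = 'lime'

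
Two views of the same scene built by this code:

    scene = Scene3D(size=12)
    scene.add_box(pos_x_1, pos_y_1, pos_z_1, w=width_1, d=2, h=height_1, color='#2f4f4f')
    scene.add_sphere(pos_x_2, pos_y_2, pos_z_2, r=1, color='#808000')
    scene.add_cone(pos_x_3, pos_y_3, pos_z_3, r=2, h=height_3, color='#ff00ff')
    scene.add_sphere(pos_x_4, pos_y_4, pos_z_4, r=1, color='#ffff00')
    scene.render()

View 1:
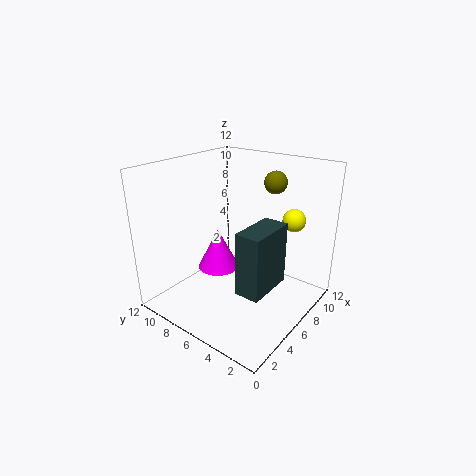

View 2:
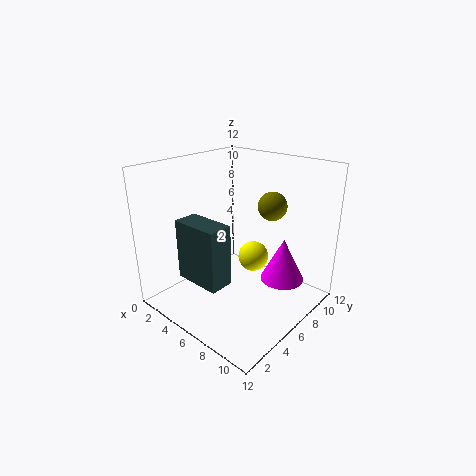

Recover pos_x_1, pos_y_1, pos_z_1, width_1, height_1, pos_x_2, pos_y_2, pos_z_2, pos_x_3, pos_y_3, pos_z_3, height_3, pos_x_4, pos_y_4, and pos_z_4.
pos_x_1 = 3; pos_y_1 = 2; pos_z_1 = 3; width_1 = 4; height_1 = 5; pos_x_2 = 10; pos_y_2 = 5; pos_z_2 = 10; pos_x_3 = 8; pos_y_3 = 10; pos_z_3 = 1; height_3 = 4; pos_x_4 = 10; pos_y_4 = 3; pos_z_4 = 7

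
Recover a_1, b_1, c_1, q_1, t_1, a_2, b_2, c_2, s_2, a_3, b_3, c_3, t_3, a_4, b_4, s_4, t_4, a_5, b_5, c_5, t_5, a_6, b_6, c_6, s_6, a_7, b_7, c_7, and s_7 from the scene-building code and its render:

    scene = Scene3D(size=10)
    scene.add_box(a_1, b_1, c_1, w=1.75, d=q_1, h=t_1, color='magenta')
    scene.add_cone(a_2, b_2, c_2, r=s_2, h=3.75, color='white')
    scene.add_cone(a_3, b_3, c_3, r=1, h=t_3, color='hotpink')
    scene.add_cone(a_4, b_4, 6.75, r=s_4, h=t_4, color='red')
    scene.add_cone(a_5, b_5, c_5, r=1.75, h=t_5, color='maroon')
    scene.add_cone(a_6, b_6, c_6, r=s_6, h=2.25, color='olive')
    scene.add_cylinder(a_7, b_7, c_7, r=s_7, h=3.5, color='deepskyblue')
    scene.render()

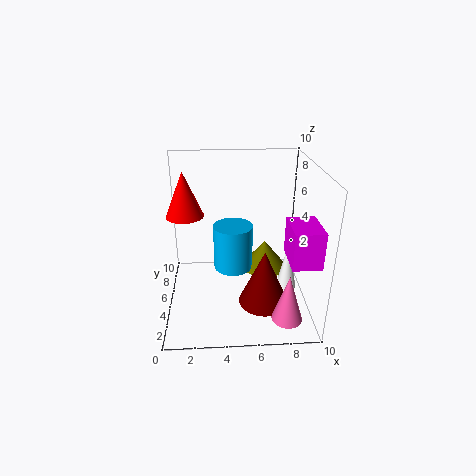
a_1 = 7.75
b_1 = 0.25
c_1 = 5.25
q_1 = 2.5
t_1 = 2.25
a_2 = 8.75
b_2 = 5.5
c_2 = 0.5
s_2 = 0.75
a_3 = 8
b_3 = 1.5
c_3 = 0.75
t_3 = 3.25
a_4 = 1.5
b_4 = 5
s_4 = 1.25
t_4 = 3
a_5 = 6.75
b_5 = 3.75
c_5 = 0.5
t_5 = 4
a_6 = 7.25
b_6 = 7.25
c_6 = 1.25
s_6 = 1.75
a_7 = 4.75
b_7 = 7
c_7 = 1.5
s_7 = 1.5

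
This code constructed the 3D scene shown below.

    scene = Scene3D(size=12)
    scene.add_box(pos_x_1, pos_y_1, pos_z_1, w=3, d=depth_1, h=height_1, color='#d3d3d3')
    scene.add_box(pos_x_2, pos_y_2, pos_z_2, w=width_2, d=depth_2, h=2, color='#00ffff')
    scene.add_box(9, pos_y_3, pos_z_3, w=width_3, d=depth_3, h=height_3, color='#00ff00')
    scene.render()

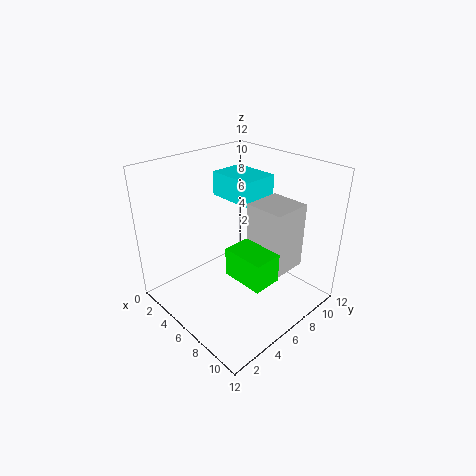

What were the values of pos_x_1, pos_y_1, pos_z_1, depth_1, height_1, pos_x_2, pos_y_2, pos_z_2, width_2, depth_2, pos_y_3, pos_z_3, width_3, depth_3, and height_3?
pos_x_1 = 8
pos_y_1 = 5
pos_z_1 = 5
depth_1 = 3
height_1 = 5
pos_x_2 = 3
pos_y_2 = 6
pos_z_2 = 9
width_2 = 4
depth_2 = 3
pos_y_3 = 2
pos_z_3 = 6
width_3 = 3
depth_3 = 2
height_3 = 2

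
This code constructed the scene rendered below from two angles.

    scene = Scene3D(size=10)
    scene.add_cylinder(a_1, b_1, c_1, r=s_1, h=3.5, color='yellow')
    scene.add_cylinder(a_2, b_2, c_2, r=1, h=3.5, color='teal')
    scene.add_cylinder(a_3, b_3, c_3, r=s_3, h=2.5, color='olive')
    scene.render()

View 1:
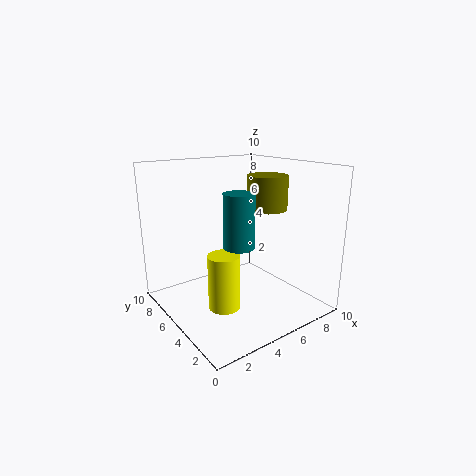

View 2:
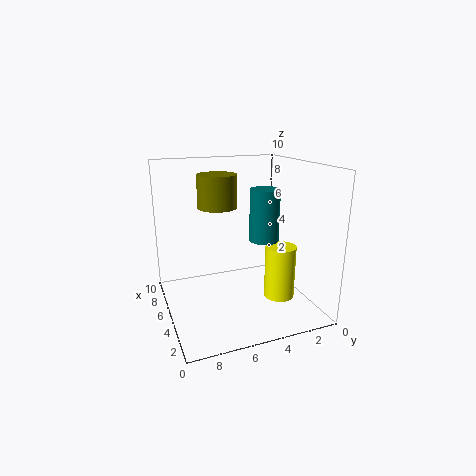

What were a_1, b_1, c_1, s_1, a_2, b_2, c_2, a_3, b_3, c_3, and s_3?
a_1 = 2.5
b_1 = 3
c_1 = 1.5
s_1 = 1
a_2 = 4
b_2 = 3.5
c_2 = 5
a_3 = 8
b_3 = 5.5
c_3 = 6.5
s_3 = 1.5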